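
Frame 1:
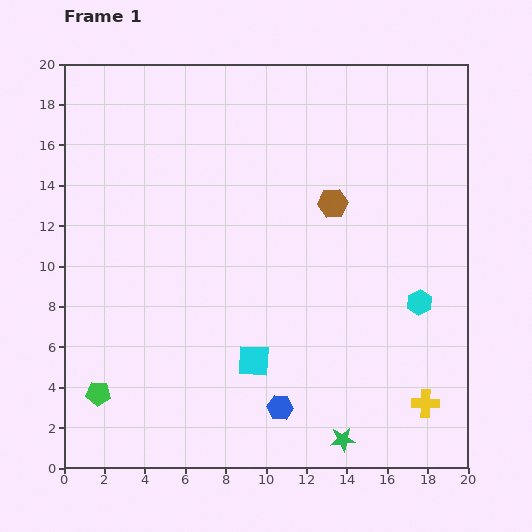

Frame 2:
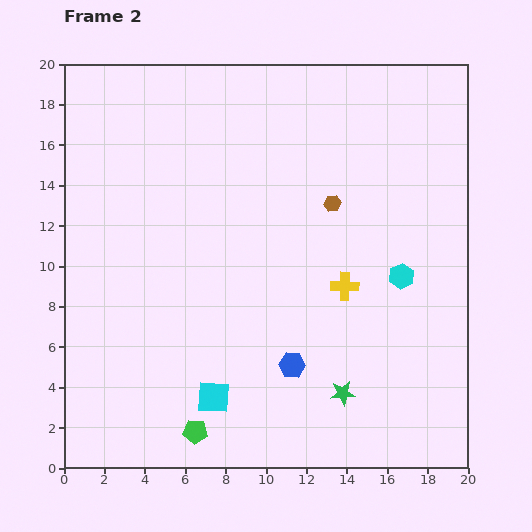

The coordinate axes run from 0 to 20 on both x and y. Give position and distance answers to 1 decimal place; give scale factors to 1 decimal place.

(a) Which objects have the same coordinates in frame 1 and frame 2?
the brown hexagon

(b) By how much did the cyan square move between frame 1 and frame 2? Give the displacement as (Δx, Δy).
(-2.0, -1.8)

The cyan square was at (9.4, 5.3) in frame 1 and (7.4, 3.5) in frame 2.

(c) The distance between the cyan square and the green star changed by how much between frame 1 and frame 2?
+0.5

Distance in frame 1: 5.9. Distance in frame 2: 6.4.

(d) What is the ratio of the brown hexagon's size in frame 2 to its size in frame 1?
0.6×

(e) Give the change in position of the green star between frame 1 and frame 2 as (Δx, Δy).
(0.0, 2.3)

The green star was at (13.8, 1.4) in frame 1 and (13.8, 3.7) in frame 2.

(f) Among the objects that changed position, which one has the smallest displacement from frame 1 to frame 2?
the cyan hexagon

(moved 1.6)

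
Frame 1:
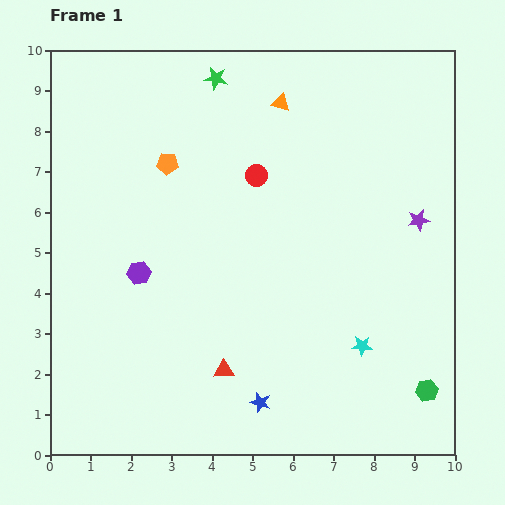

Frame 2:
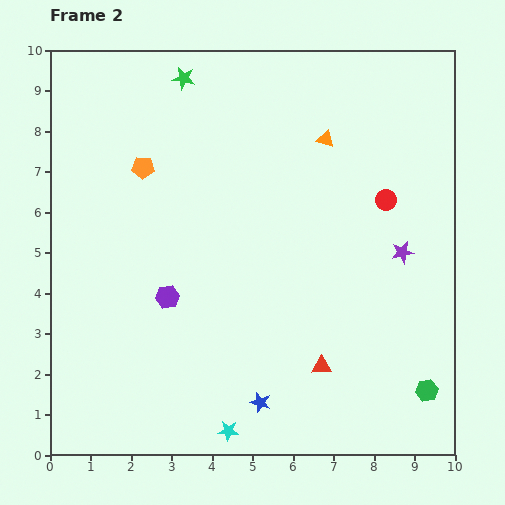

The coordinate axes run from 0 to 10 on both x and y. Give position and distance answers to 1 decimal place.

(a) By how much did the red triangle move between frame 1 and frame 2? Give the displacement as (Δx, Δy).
(2.4, 0.1)

The red triangle was at (4.3, 2.1) in frame 1 and (6.7, 2.2) in frame 2.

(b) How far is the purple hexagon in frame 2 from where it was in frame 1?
0.9

The purple hexagon moved from (2.2, 4.5) to (2.9, 3.9), a distance of √(0.7² + 0.6²) ≈ 0.9.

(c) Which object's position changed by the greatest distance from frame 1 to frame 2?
the cyan star

(moved 3.9; next 3.3)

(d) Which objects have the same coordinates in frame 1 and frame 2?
the blue star, the green hexagon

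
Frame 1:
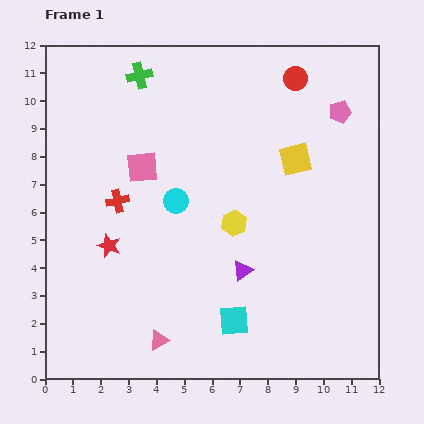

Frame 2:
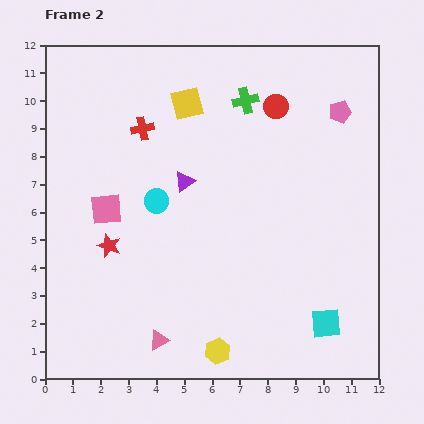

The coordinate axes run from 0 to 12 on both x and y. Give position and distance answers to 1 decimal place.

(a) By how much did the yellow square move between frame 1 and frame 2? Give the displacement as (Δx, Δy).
(-3.9, 2.0)

The yellow square was at (9.0, 7.9) in frame 1 and (5.1, 9.9) in frame 2.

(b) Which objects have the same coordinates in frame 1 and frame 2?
the red star, the pink triangle, the pink pentagon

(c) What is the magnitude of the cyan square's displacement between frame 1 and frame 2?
3.3

The cyan square moved from (6.8, 2.1) to (10.1, 2.0), a distance of √(3.3² + 0.1²) ≈ 3.3.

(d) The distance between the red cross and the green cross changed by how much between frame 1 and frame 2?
-0.8

Distance in frame 1: 4.6. Distance in frame 2: 3.8.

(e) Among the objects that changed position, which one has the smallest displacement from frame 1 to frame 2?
the cyan circle

(moved 0.7)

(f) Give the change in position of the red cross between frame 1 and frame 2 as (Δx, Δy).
(0.9, 2.6)

The red cross was at (2.6, 6.4) in frame 1 and (3.5, 9.0) in frame 2.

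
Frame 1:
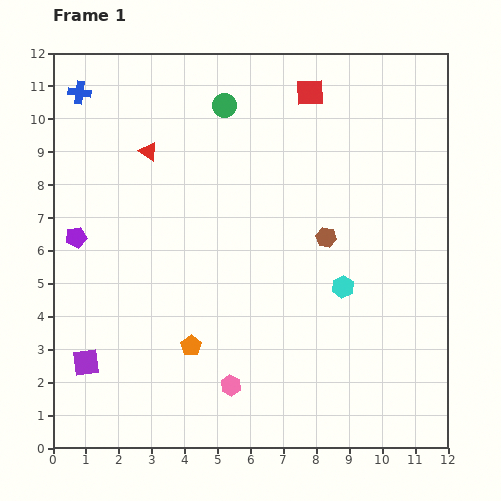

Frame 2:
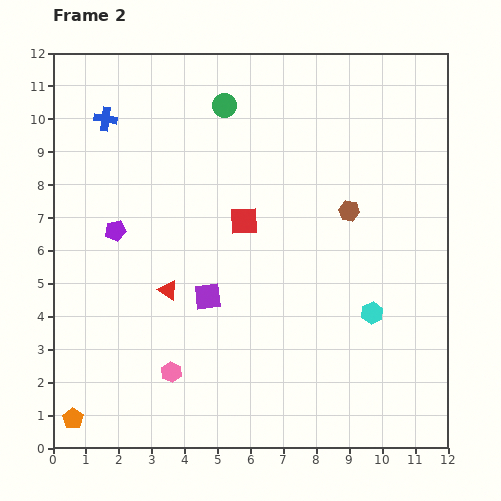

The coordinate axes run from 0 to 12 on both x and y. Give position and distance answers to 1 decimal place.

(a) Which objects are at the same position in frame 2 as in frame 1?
the green circle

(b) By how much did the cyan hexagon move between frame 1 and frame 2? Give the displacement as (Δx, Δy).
(0.9, -0.8)

The cyan hexagon was at (8.8, 4.9) in frame 1 and (9.7, 4.1) in frame 2.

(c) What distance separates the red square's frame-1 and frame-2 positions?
4.4

The red square moved from (7.8, 10.8) to (5.8, 6.9), a distance of √(2.0² + 3.9²) ≈ 4.4.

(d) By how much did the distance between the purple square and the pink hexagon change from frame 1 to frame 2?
-2.0

Distance in frame 1: 4.5. Distance in frame 2: 2.5.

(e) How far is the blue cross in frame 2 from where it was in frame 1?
1.1

The blue cross moved from (0.8, 10.8) to (1.6, 10.0), a distance of √(0.8² + 0.8²) ≈ 1.1.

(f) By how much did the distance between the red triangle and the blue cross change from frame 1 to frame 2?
+2.7

Distance in frame 1: 2.8. Distance in frame 2: 5.5.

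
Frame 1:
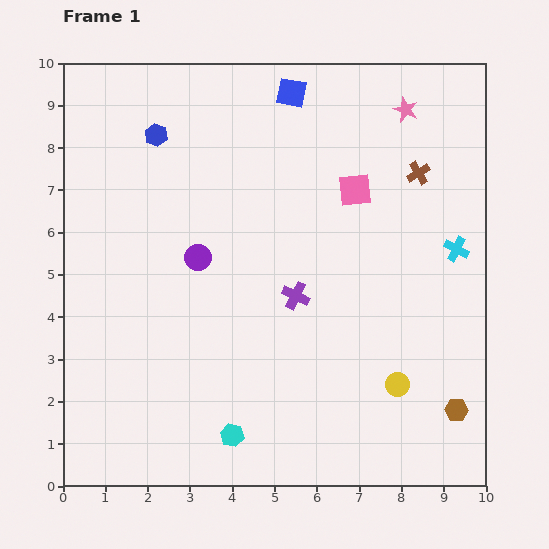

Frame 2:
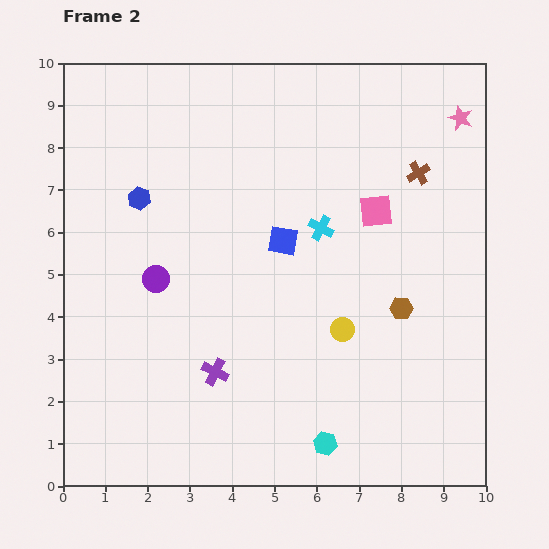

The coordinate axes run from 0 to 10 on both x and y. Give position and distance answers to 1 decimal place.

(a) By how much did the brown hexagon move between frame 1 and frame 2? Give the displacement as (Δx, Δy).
(-1.3, 2.4)

The brown hexagon was at (9.3, 1.8) in frame 1 and (8.0, 4.2) in frame 2.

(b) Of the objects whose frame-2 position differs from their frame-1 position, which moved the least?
the pink square

(moved 0.7)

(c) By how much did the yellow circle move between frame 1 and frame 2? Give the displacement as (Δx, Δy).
(-1.3, 1.3)

The yellow circle was at (7.9, 2.4) in frame 1 and (6.6, 3.7) in frame 2.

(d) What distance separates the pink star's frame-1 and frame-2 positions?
1.3

The pink star moved from (8.1, 8.9) to (9.4, 8.7), a distance of √(1.3² + 0.2²) ≈ 1.3.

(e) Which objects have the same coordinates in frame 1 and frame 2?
the brown cross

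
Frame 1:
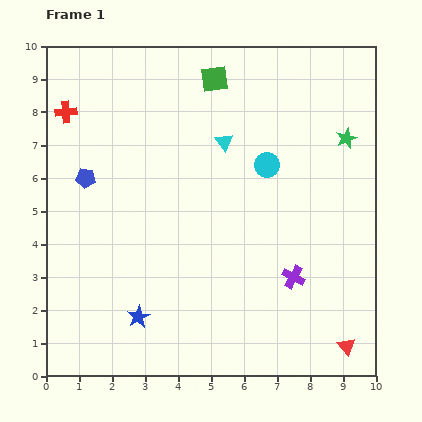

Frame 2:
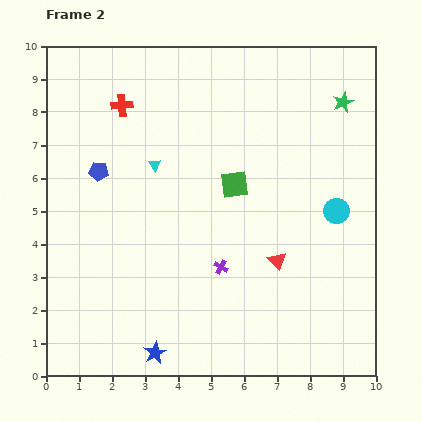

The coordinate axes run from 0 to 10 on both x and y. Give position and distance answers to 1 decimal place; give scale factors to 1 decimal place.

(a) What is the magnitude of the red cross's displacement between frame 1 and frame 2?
1.7

The red cross moved from (0.6, 8.0) to (2.3, 8.2), a distance of √(1.7² + 0.2²) ≈ 1.7.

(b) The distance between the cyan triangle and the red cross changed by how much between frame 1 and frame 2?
-2.8

Distance in frame 1: 4.9. Distance in frame 2: 2.1.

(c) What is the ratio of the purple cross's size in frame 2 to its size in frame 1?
0.6×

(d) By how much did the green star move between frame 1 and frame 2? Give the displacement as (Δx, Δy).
(-0.1, 1.1)

The green star was at (9.1, 7.2) in frame 1 and (9.0, 8.3) in frame 2.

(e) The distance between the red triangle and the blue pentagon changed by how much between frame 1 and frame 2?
-3.4

Distance in frame 1: 9.4. Distance in frame 2: 6.0.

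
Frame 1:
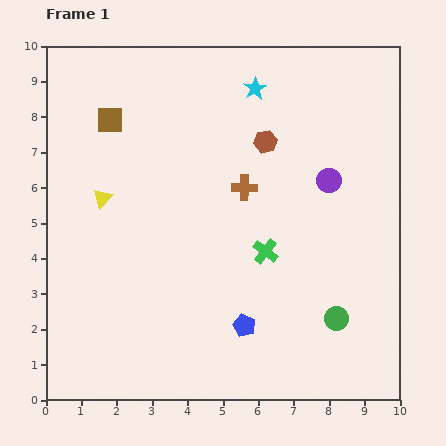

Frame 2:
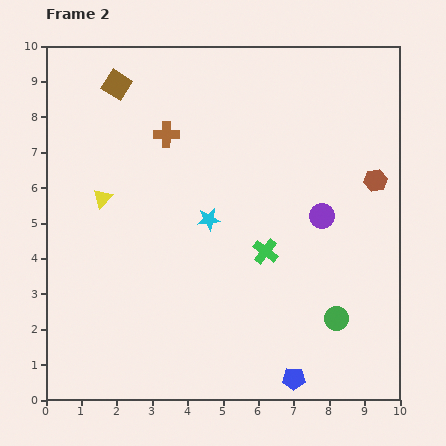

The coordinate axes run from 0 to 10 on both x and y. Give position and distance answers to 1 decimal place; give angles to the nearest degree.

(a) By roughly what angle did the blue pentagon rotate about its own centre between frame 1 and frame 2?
21° counter-clockwise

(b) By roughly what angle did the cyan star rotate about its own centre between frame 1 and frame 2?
24° clockwise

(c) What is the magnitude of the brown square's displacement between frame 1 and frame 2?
1.0

The brown square moved from (1.8, 7.9) to (2.0, 8.9), a distance of √(0.2² + 1.0²) ≈ 1.0.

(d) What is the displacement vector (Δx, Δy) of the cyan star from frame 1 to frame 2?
(-1.3, -3.7)

The cyan star was at (5.9, 8.8) in frame 1 and (4.6, 5.1) in frame 2.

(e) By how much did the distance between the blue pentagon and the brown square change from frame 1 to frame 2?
+2.8

Distance in frame 1: 6.9. Distance in frame 2: 9.7.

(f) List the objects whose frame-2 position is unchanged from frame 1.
the green cross, the yellow triangle, the green circle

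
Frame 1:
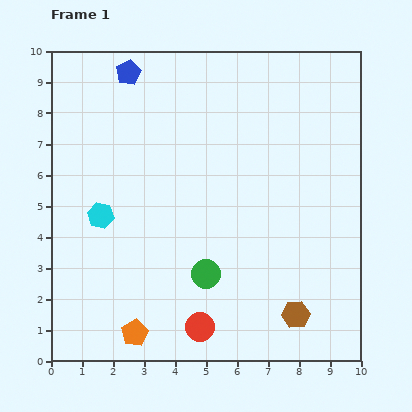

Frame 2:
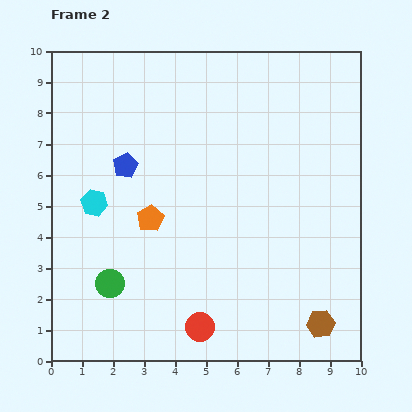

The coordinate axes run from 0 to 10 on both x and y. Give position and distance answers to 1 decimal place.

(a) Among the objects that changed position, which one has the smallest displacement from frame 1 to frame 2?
the cyan hexagon

(moved 0.4)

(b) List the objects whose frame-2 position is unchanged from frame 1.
the red circle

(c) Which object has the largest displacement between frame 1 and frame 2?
the orange pentagon

(moved 3.7; next 3.1)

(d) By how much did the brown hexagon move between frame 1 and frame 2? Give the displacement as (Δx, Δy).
(0.8, -0.3)

The brown hexagon was at (7.9, 1.5) in frame 1 and (8.7, 1.2) in frame 2.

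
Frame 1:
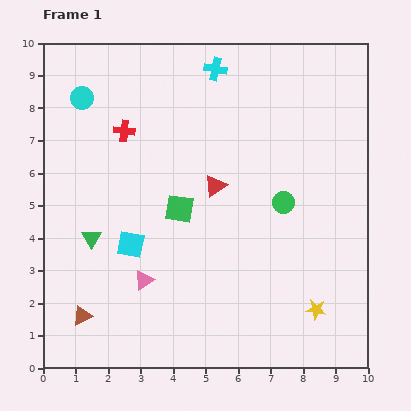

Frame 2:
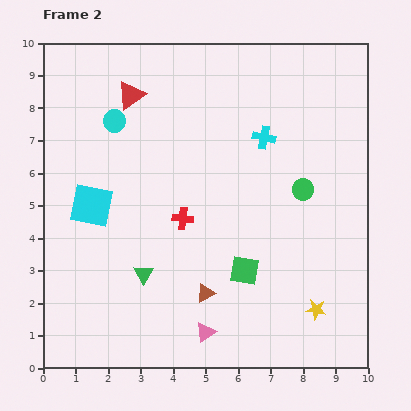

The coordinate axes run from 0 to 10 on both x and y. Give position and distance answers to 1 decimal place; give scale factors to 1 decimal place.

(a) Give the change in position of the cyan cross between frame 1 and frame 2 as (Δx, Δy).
(1.5, -2.1)

The cyan cross was at (5.3, 9.2) in frame 1 and (6.8, 7.1) in frame 2.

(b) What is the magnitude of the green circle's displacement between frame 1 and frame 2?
0.7

The green circle moved from (7.4, 5.1) to (8.0, 5.5), a distance of √(0.6² + 0.4²) ≈ 0.7.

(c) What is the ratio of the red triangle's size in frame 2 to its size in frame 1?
1.3×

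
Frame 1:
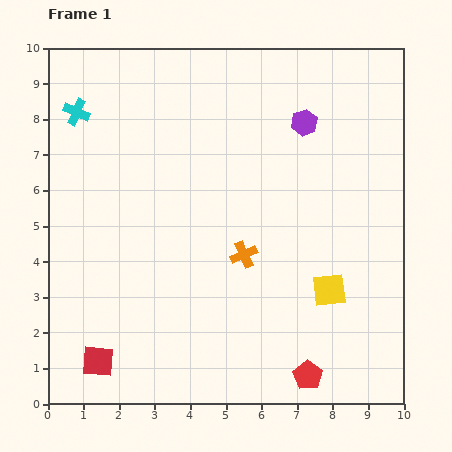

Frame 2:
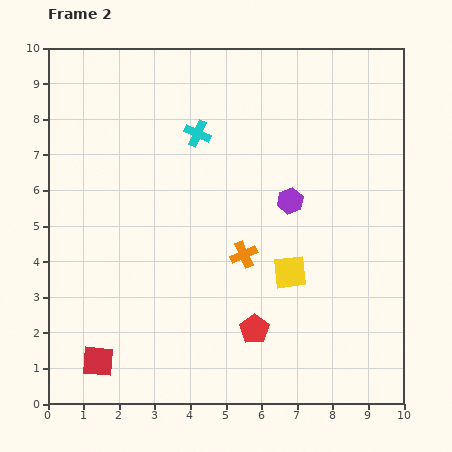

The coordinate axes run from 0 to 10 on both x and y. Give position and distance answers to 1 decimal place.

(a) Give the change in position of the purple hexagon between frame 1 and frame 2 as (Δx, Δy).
(-0.4, -2.2)

The purple hexagon was at (7.2, 7.9) in frame 1 and (6.8, 5.7) in frame 2.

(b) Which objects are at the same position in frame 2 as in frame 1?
the red square, the orange cross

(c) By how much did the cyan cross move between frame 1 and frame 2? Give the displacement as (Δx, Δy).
(3.4, -0.6)

The cyan cross was at (0.8, 8.2) in frame 1 and (4.2, 7.6) in frame 2.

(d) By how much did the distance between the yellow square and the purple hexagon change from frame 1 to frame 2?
-2.8

Distance in frame 1: 4.8. Distance in frame 2: 2.0.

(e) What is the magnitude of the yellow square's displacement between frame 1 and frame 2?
1.2

The yellow square moved from (7.9, 3.2) to (6.8, 3.7), a distance of √(1.1² + 0.5²) ≈ 1.2.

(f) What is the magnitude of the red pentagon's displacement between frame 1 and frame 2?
2.0

The red pentagon moved from (7.3, 0.8) to (5.8, 2.1), a distance of √(1.5² + 1.3²) ≈ 2.0.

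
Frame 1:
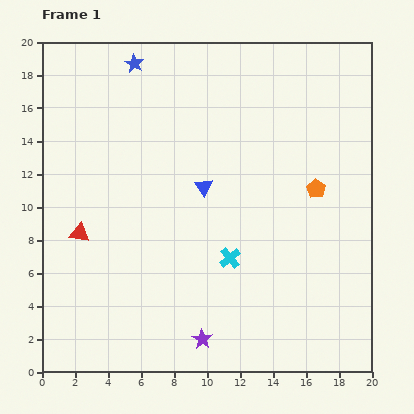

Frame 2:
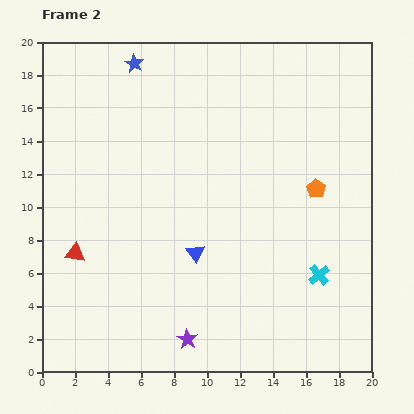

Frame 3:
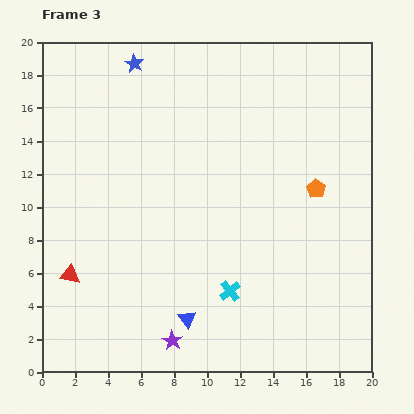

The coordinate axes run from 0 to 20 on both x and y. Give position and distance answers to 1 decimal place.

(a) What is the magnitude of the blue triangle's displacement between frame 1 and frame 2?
4.0

The blue triangle moved from (9.8, 11.2) to (9.3, 7.2), a distance of √(0.5² + 4.0²) ≈ 4.0.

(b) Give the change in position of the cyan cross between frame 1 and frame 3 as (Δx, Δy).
(0.0, -2.0)

The cyan cross was at (11.4, 6.9) in frame 1 and (11.4, 4.9) in frame 3.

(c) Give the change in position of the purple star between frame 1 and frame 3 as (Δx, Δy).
(-1.8, -0.1)

The purple star was at (9.7, 2.0) in frame 1 and (7.9, 1.9) in frame 3.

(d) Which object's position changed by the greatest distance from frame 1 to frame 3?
the blue triangle

(moved 8.1; next 2.6)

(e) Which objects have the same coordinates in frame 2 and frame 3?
the blue star, the orange pentagon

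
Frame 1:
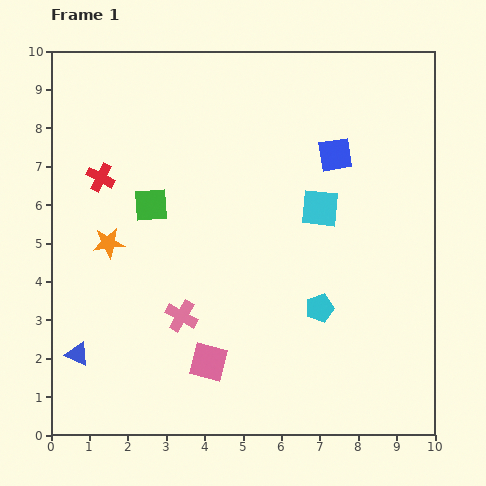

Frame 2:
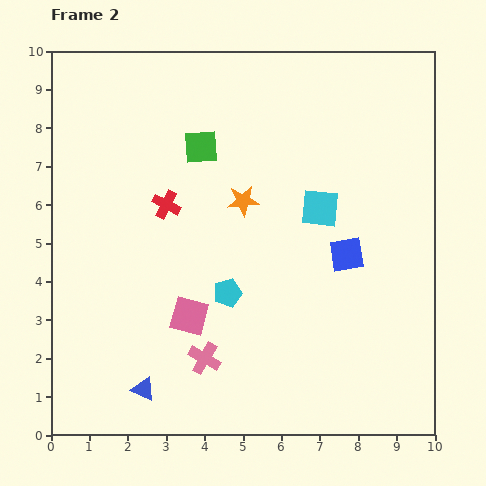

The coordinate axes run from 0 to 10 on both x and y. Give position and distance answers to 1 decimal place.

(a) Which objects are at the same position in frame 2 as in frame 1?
the cyan square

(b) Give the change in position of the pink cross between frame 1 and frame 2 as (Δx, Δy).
(0.6, -1.1)

The pink cross was at (3.4, 3.1) in frame 1 and (4.0, 2.0) in frame 2.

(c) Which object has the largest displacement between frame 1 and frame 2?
the orange star

(moved 3.7; next 2.6)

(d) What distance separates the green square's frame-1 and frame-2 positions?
2.0

The green square moved from (2.6, 6.0) to (3.9, 7.5), a distance of √(1.3² + 1.5²) ≈ 2.0.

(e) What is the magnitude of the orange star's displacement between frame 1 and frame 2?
3.7

The orange star moved from (1.5, 5.0) to (5.0, 6.1), a distance of √(3.5² + 1.1²) ≈ 3.7.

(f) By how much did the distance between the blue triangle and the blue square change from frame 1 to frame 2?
-2.1

Distance in frame 1: 8.5. Distance in frame 2: 6.4.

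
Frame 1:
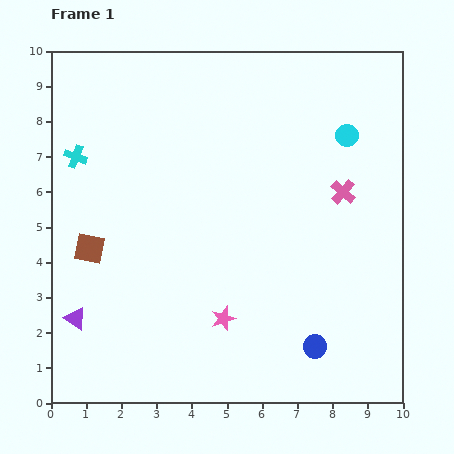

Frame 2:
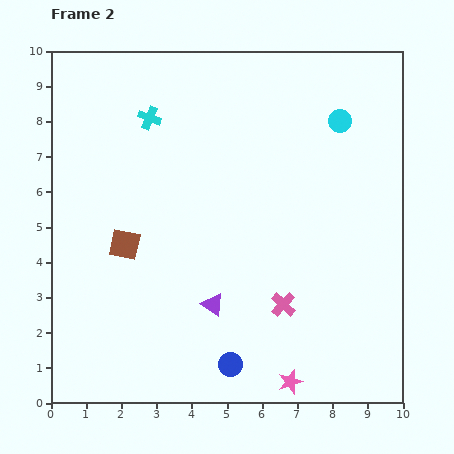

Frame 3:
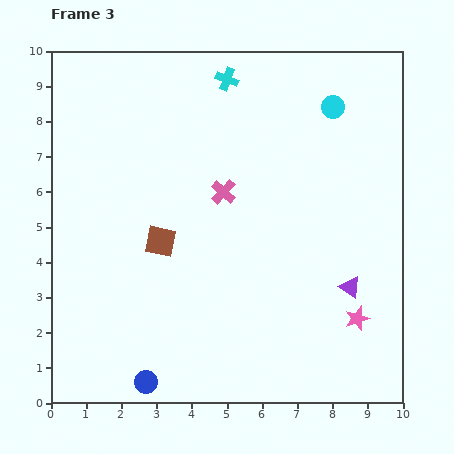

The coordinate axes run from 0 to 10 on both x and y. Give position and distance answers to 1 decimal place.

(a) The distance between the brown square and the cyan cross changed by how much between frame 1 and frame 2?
+1.1

Distance in frame 1: 2.6. Distance in frame 2: 3.7.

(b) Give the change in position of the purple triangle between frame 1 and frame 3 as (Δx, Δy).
(7.8, 0.9)

The purple triangle was at (0.7, 2.4) in frame 1 and (8.5, 3.3) in frame 3.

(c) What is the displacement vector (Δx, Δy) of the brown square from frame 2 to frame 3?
(1.0, 0.1)

The brown square was at (2.1, 4.5) in frame 2 and (3.1, 4.6) in frame 3.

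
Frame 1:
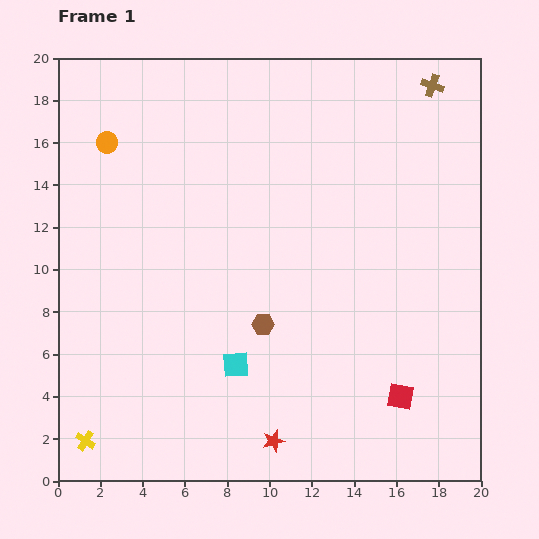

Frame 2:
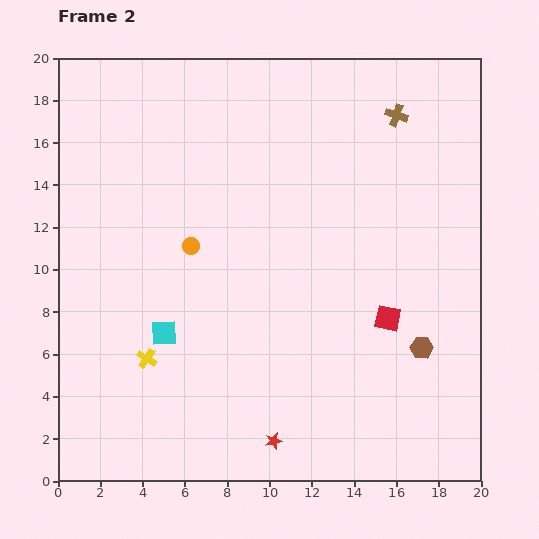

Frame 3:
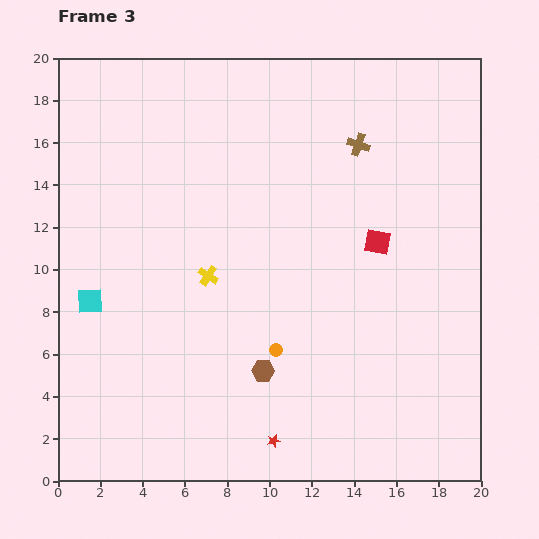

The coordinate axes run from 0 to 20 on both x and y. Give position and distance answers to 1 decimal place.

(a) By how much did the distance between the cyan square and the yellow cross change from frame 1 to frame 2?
-6.6

Distance in frame 1: 8.0. Distance in frame 2: 1.4.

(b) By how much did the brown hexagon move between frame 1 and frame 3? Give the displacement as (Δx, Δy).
(0.0, -2.2)

The brown hexagon was at (9.7, 7.4) in frame 1 and (9.7, 5.2) in frame 3.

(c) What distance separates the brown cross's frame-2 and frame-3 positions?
2.3

The brown cross moved from (16.0, 17.3) to (14.2, 15.9), a distance of √(1.8² + 1.4²) ≈ 2.3.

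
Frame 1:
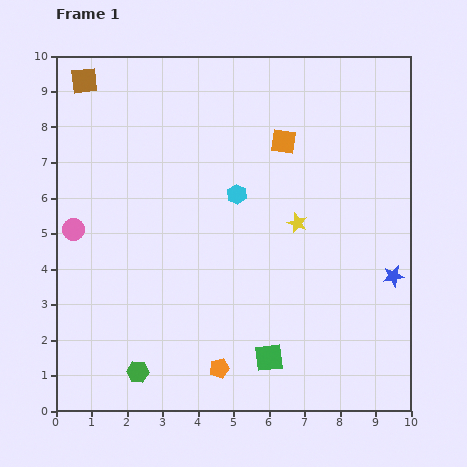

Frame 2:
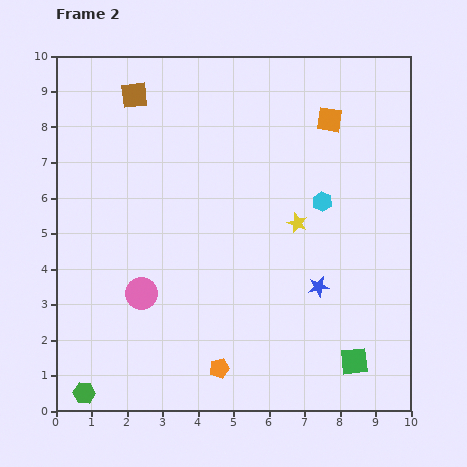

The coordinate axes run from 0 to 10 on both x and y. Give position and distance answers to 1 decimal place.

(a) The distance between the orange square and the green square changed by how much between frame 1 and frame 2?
+0.7

Distance in frame 1: 6.1. Distance in frame 2: 6.8.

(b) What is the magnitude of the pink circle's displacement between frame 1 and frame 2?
2.6

The pink circle moved from (0.5, 5.1) to (2.4, 3.3), a distance of √(1.9² + 1.8²) ≈ 2.6.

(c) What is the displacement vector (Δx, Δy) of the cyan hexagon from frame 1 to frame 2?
(2.4, -0.2)

The cyan hexagon was at (5.1, 6.1) in frame 1 and (7.5, 5.9) in frame 2.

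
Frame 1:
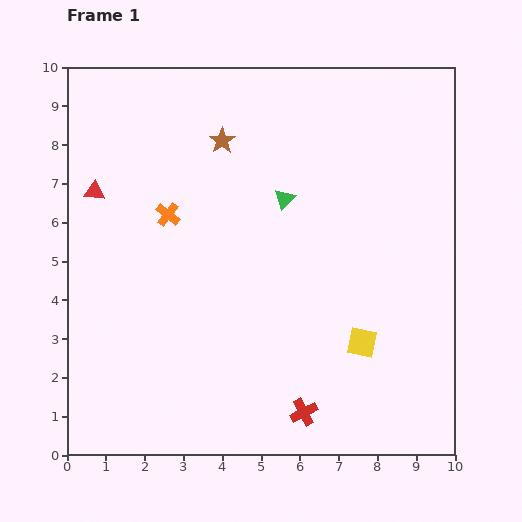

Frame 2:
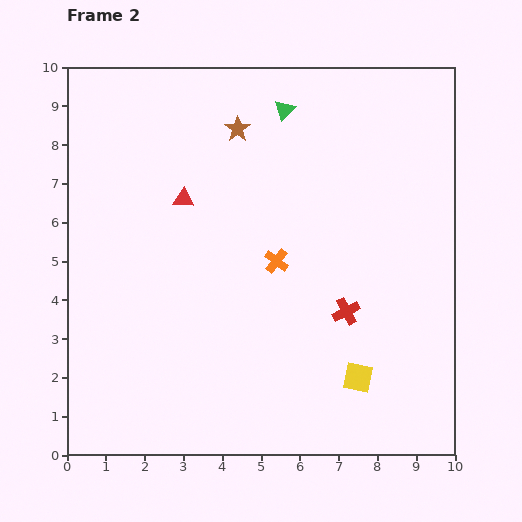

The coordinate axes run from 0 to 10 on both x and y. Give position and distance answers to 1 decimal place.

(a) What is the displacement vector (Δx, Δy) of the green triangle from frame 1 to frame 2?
(0.0, 2.3)

The green triangle was at (5.6, 6.6) in frame 1 and (5.6, 8.9) in frame 2.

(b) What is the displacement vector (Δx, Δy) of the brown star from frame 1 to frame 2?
(0.4, 0.3)

The brown star was at (4.0, 8.1) in frame 1 and (4.4, 8.4) in frame 2.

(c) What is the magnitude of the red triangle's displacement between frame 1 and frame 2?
2.3

The red triangle moved from (0.7, 6.8) to (3.0, 6.6), a distance of √(2.3² + 0.2²) ≈ 2.3.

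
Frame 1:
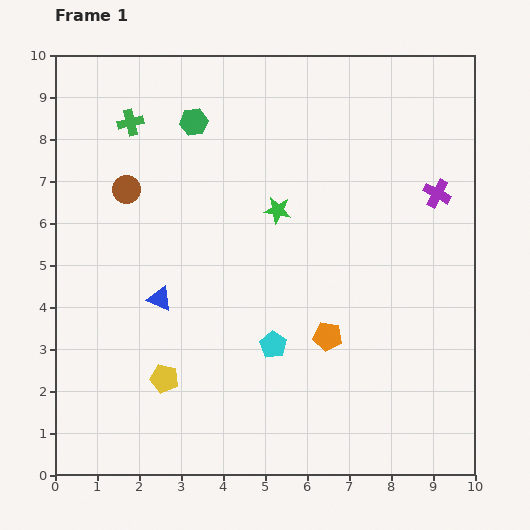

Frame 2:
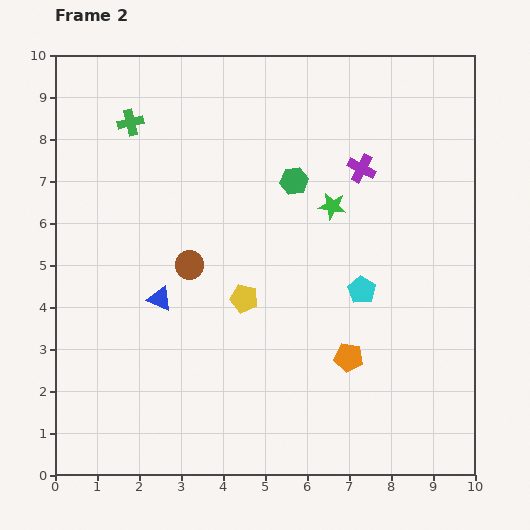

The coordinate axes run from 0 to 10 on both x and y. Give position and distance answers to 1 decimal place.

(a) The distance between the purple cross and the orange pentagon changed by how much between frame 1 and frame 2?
+0.2

Distance in frame 1: 4.3. Distance in frame 2: 4.5.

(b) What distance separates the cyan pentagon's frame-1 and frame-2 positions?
2.5

The cyan pentagon moved from (5.2, 3.1) to (7.3, 4.4), a distance of √(2.1² + 1.3²) ≈ 2.5.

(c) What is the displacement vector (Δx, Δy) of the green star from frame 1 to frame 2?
(1.3, 0.1)

The green star was at (5.3, 6.3) in frame 1 and (6.6, 6.4) in frame 2.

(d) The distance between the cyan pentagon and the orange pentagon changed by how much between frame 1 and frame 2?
+0.3

Distance in frame 1: 1.3. Distance in frame 2: 1.6.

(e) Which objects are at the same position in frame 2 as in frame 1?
the green cross, the blue triangle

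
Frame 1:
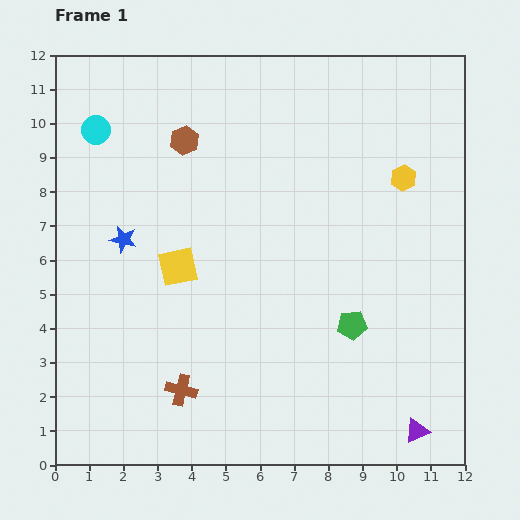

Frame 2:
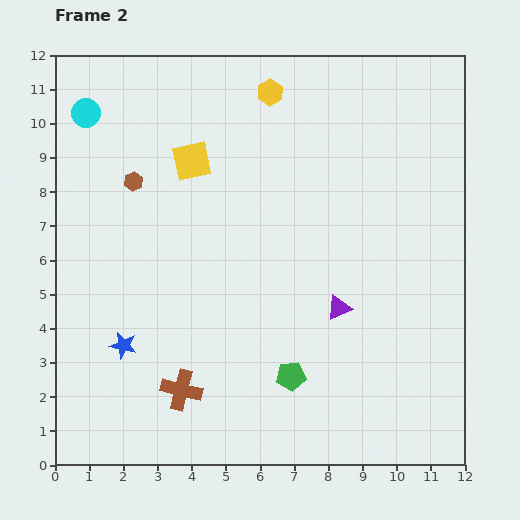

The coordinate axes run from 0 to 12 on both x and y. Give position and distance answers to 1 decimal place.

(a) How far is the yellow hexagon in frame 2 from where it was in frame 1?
4.6

The yellow hexagon moved from (10.2, 8.4) to (6.3, 10.9), a distance of √(3.9² + 2.5²) ≈ 4.6.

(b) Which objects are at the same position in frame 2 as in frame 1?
the brown cross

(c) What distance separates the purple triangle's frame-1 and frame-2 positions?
4.3

The purple triangle moved from (10.6, 1.0) to (8.3, 4.6), a distance of √(2.3² + 3.6²) ≈ 4.3.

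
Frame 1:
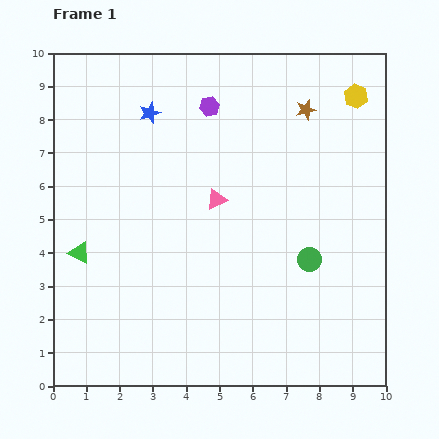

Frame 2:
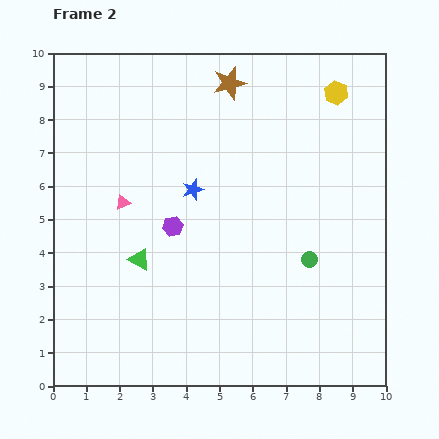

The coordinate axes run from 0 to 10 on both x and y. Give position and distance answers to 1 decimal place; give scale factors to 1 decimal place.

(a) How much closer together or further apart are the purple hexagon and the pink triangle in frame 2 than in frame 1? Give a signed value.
-1.1

Distance in frame 1: 2.8. Distance in frame 2: 1.7.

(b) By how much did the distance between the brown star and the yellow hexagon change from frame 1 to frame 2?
+1.6

Distance in frame 1: 1.6. Distance in frame 2: 3.2.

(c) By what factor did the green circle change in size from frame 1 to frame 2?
0.7×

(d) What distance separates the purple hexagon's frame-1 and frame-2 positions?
3.8

The purple hexagon moved from (4.7, 8.4) to (3.6, 4.8), a distance of √(1.1² + 3.6²) ≈ 3.8.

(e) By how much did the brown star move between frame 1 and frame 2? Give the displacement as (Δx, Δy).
(-2.3, 0.8)

The brown star was at (7.6, 8.3) in frame 1 and (5.3, 9.1) in frame 2.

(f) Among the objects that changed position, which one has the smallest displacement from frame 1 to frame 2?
the yellow hexagon

(moved 0.6)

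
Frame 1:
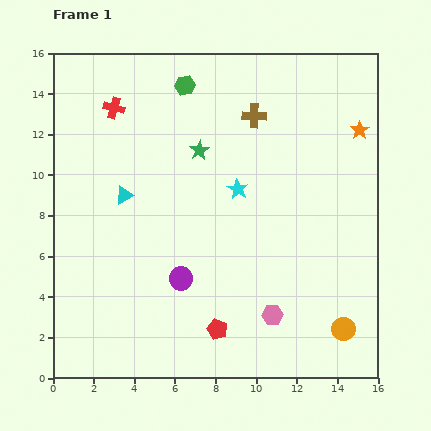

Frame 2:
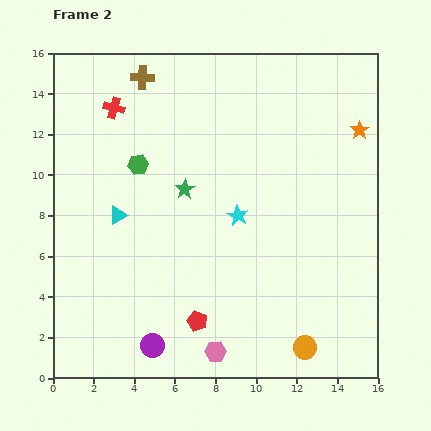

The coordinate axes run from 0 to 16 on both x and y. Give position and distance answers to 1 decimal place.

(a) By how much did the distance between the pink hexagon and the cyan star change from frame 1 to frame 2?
+0.4

Distance in frame 1: 6.4. Distance in frame 2: 6.8.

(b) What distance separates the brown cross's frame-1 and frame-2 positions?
5.8

The brown cross moved from (9.9, 12.9) to (4.4, 14.8), a distance of √(5.5² + 1.9²) ≈ 5.8.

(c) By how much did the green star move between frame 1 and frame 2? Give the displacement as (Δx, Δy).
(-0.7, -1.9)

The green star was at (7.2, 11.2) in frame 1 and (6.5, 9.3) in frame 2.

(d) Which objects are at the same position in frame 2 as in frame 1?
the red cross, the orange star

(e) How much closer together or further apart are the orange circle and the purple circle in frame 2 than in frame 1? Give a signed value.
-0.9

Distance in frame 1: 8.4. Distance in frame 2: 7.5.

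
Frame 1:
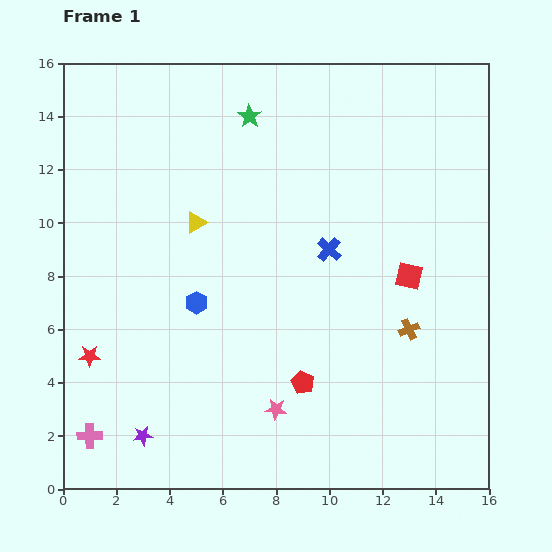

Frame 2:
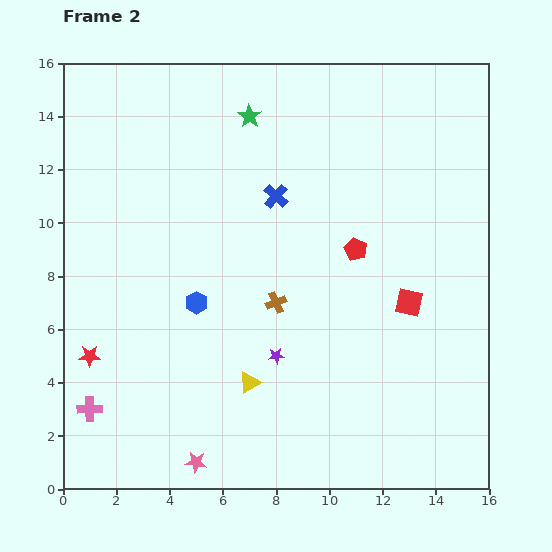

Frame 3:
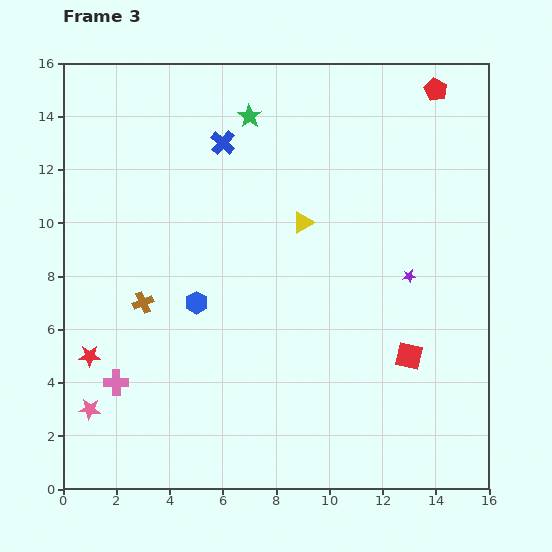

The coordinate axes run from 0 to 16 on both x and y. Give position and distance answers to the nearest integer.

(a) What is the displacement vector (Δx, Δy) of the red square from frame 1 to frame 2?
(0, -1)

The red square was at (13, 8) in frame 1 and (13, 7) in frame 2.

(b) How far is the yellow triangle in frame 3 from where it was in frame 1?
4

The yellow triangle moved from (5, 10) to (9, 10), a distance of √(4² + 0²) ≈ 4.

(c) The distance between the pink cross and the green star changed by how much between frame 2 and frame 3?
-2

Distance in frame 2: 13. Distance in frame 3: 11.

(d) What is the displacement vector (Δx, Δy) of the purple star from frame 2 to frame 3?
(5, 3)

The purple star was at (8, 5) in frame 2 and (13, 8) in frame 3.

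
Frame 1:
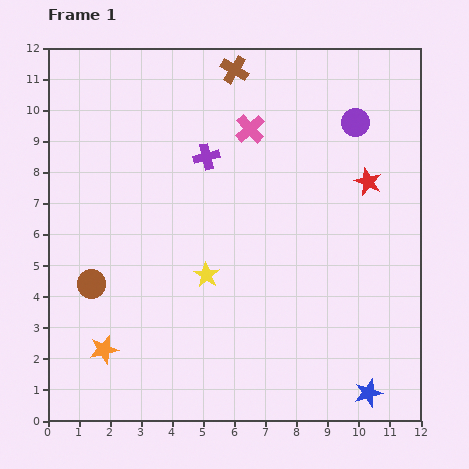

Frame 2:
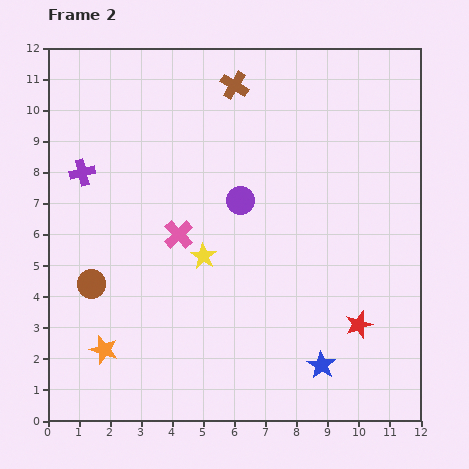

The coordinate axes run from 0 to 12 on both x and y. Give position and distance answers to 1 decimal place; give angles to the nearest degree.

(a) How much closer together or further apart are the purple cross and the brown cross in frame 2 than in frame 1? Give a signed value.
+2.7

Distance in frame 1: 2.9. Distance in frame 2: 5.6.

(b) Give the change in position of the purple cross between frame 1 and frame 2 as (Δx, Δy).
(-4.0, -0.5)

The purple cross was at (5.1, 8.5) in frame 1 and (1.1, 8.0) in frame 2.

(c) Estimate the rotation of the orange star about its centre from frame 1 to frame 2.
29° clockwise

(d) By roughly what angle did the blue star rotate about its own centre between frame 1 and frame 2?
23° counter-clockwise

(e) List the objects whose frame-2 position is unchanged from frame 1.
the orange star, the brown circle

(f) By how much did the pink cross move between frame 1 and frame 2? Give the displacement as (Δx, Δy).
(-2.3, -3.4)

The pink cross was at (6.5, 9.4) in frame 1 and (4.2, 6.0) in frame 2.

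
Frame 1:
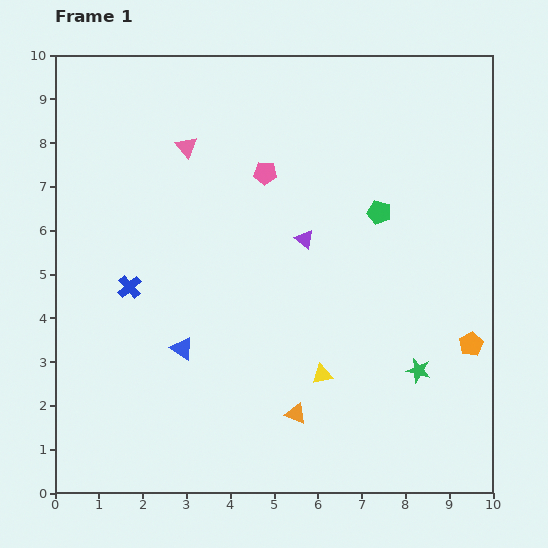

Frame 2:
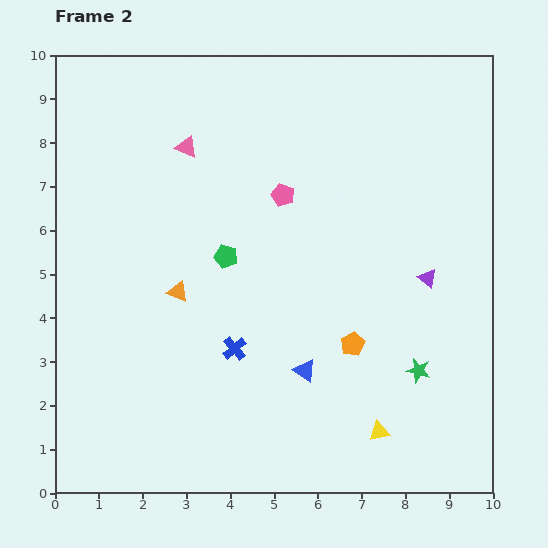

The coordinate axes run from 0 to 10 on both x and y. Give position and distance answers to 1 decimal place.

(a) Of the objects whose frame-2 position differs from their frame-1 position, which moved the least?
the pink pentagon

(moved 0.6)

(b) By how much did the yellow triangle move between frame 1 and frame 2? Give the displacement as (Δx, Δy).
(1.3, -1.3)

The yellow triangle was at (6.1, 2.7) in frame 1 and (7.4, 1.4) in frame 2.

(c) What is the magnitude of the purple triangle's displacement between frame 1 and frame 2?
2.9

The purple triangle moved from (5.7, 5.8) to (8.5, 4.9), a distance of √(2.8² + 0.9²) ≈ 2.9.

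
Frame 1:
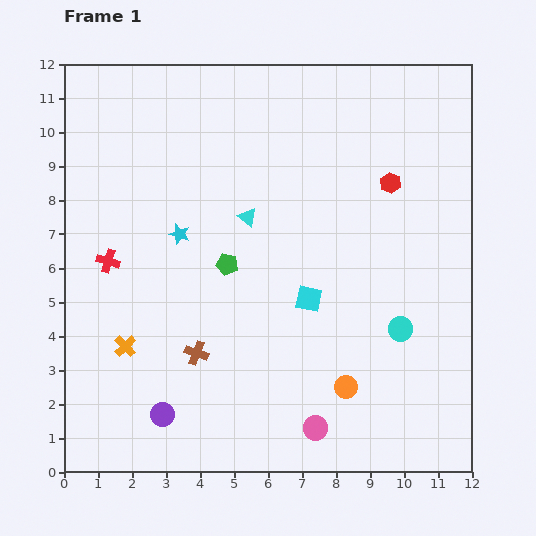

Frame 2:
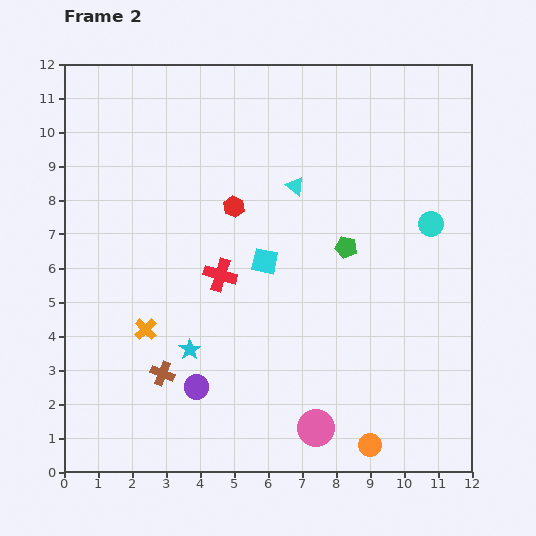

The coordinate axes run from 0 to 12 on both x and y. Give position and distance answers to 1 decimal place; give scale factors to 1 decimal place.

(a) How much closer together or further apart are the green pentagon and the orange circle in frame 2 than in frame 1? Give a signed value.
+0.8

Distance in frame 1: 5.0. Distance in frame 2: 5.8.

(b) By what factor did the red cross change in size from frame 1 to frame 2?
1.4×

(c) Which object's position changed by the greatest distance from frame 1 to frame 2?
the red hexagon

(moved 4.7; next 3.5)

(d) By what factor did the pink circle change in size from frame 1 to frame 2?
1.5×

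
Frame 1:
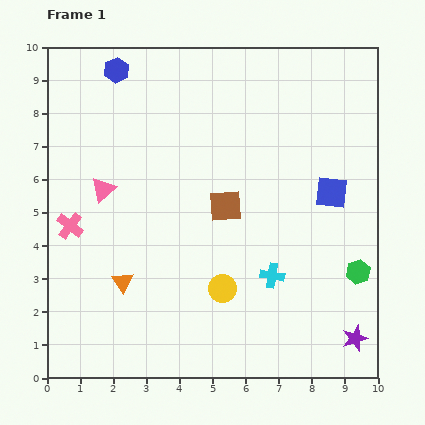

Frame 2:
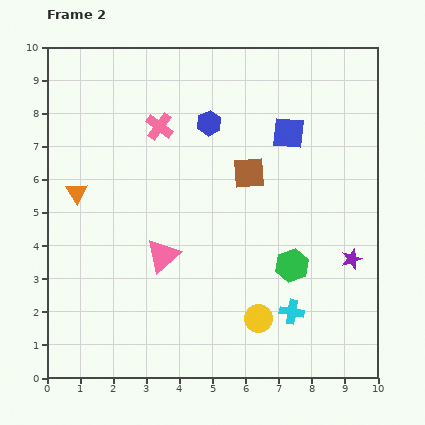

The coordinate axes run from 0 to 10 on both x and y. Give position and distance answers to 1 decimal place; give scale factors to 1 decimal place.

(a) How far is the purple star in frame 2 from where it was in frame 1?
2.4

The purple star moved from (9.3, 1.2) to (9.2, 3.6), a distance of √(0.1² + 2.4²) ≈ 2.4.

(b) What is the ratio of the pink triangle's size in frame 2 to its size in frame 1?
1.4×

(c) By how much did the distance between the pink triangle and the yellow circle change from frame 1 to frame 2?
-1.2

Distance in frame 1: 4.7. Distance in frame 2: 3.5.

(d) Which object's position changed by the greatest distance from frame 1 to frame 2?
the pink cross

(moved 4.0; next 3.2)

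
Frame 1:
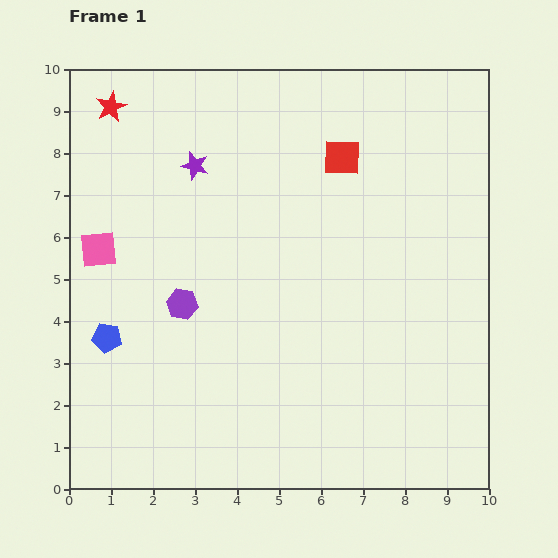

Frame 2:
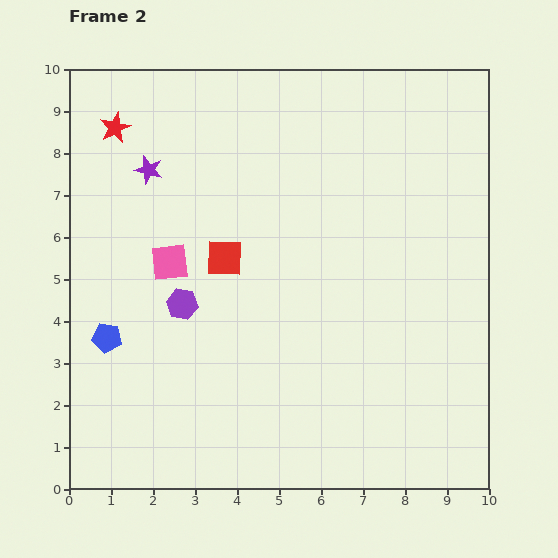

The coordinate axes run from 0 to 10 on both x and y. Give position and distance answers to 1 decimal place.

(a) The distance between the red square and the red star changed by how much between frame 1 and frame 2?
-1.6

Distance in frame 1: 5.6. Distance in frame 2: 4.0.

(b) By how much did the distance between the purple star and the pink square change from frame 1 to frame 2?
-0.7

Distance in frame 1: 3.0. Distance in frame 2: 2.3.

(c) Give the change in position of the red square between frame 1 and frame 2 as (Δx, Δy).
(-2.8, -2.4)

The red square was at (6.5, 7.9) in frame 1 and (3.7, 5.5) in frame 2.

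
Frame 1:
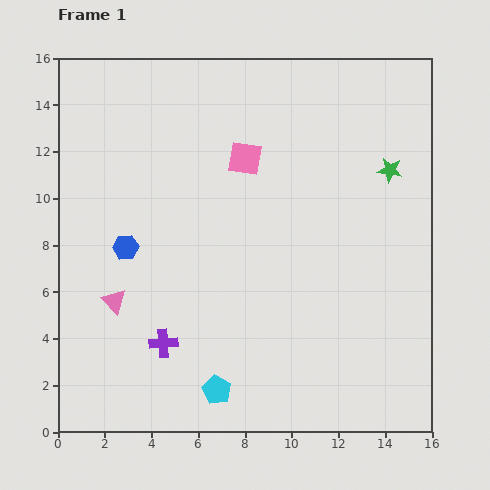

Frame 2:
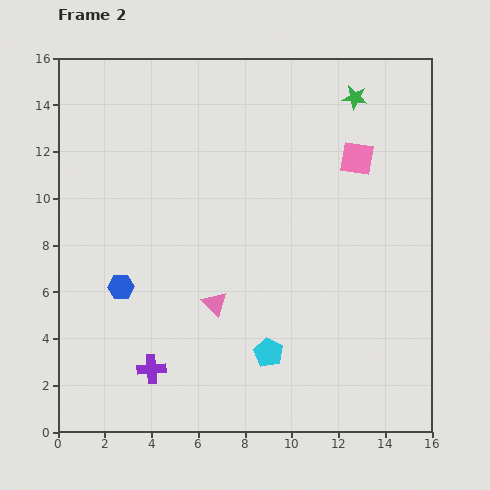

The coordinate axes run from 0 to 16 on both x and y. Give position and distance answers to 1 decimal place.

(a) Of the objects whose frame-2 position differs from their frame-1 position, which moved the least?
the purple cross

(moved 1.2)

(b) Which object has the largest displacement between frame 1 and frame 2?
the pink square

(moved 4.8; next 4.3)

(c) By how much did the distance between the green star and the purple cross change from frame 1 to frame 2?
+2.3

Distance in frame 1: 12.2. Distance in frame 2: 14.5.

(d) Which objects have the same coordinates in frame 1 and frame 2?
none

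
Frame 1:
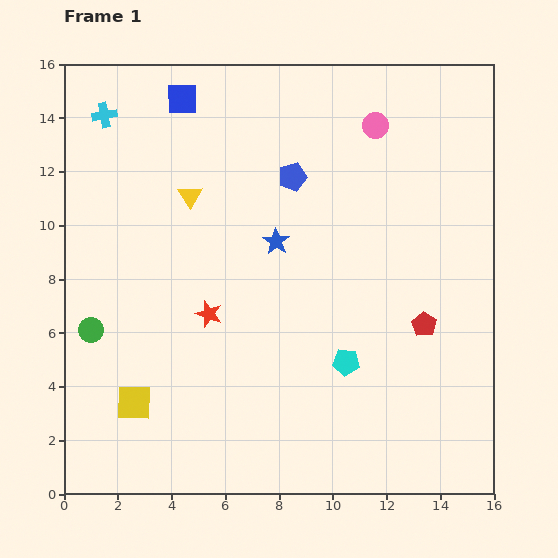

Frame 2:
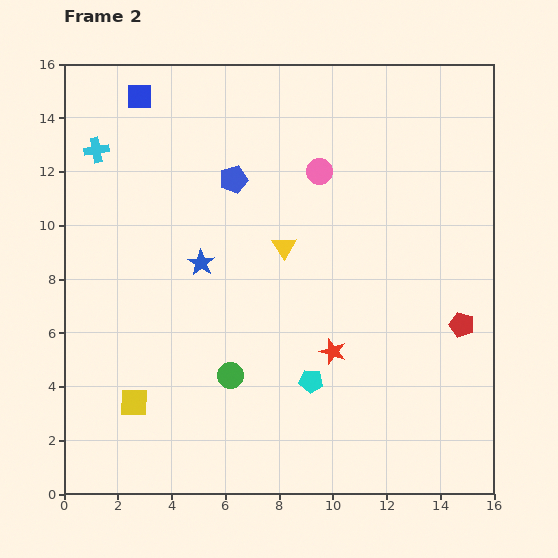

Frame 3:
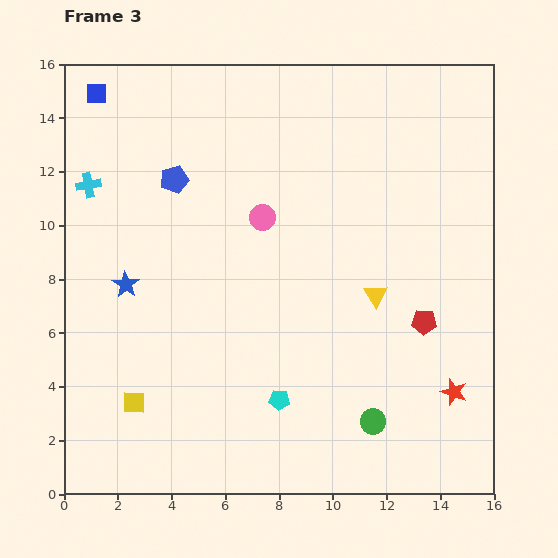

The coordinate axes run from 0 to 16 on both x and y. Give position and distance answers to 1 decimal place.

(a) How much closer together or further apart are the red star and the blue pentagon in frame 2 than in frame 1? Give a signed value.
+1.4

Distance in frame 1: 6.0. Distance in frame 2: 7.4.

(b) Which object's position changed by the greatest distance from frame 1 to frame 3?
the green circle

(moved 11.0; next 9.6)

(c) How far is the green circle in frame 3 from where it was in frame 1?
11.0

The green circle moved from (1.0, 6.1) to (11.5, 2.7), a distance of √(10.5² + 3.4²) ≈ 11.0.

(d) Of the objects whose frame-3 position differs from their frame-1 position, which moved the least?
the red pentagon

(moved 0.1)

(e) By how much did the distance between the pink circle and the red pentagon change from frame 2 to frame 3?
-0.6

Distance in frame 2: 7.8. Distance in frame 3: 7.2.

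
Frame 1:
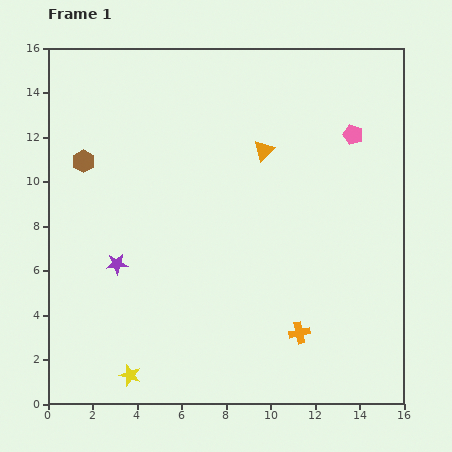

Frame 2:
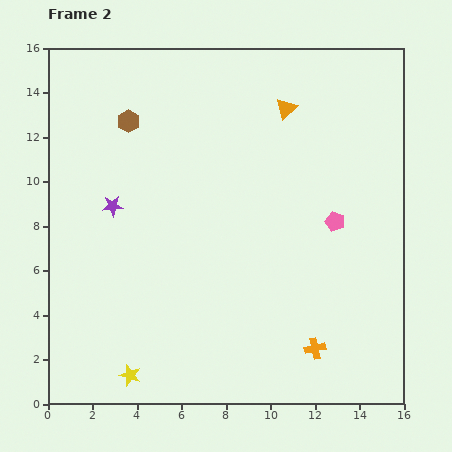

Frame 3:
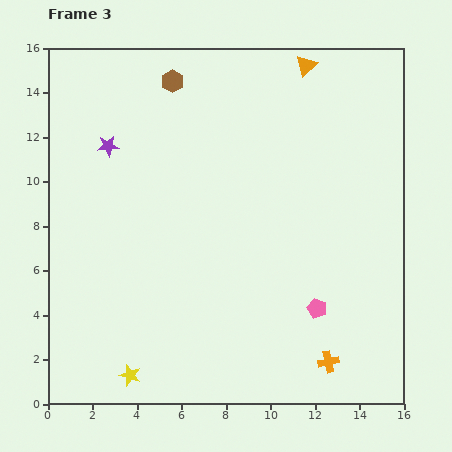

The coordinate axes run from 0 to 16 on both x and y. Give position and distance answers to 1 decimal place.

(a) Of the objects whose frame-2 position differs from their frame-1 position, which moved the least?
the orange cross

(moved 1.0)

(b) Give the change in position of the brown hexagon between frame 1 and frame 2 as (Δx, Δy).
(2.0, 1.8)

The brown hexagon was at (1.6, 10.9) in frame 1 and (3.6, 12.7) in frame 2.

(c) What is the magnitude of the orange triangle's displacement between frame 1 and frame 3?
4.2

The orange triangle moved from (9.7, 11.4) to (11.6, 15.2), a distance of √(1.9² + 3.8²) ≈ 4.2.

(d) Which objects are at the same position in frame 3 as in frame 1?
the yellow star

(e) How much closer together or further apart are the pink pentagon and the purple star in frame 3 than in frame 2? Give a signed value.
+1.9

Distance in frame 2: 10.0. Distance in frame 3: 11.9.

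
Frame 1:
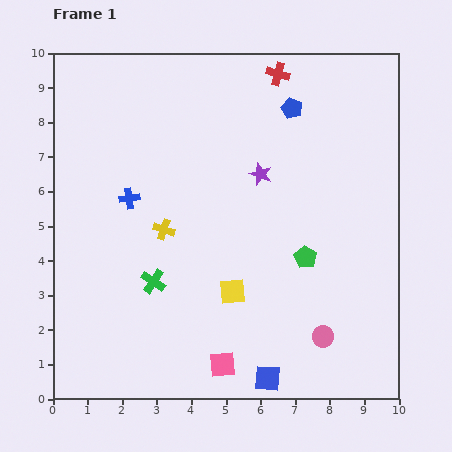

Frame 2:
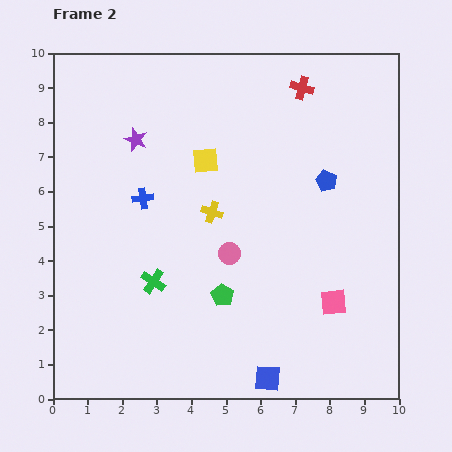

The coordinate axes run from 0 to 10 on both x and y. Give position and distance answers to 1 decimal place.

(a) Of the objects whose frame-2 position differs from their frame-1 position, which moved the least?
the blue cross

(moved 0.4)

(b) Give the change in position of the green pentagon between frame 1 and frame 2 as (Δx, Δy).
(-2.4, -1.1)

The green pentagon was at (7.3, 4.1) in frame 1 and (4.9, 3.0) in frame 2.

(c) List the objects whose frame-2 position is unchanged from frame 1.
the green cross, the blue square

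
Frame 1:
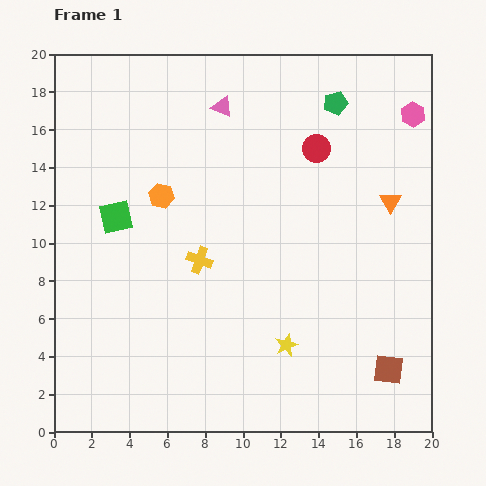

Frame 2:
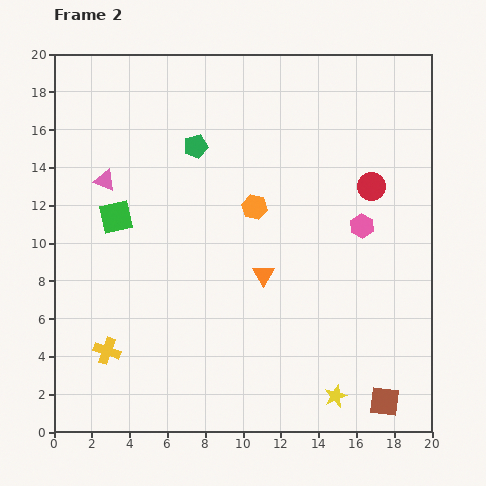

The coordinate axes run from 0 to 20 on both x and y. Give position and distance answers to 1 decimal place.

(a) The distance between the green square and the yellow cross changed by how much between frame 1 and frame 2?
+2.1

Distance in frame 1: 5.0. Distance in frame 2: 7.1.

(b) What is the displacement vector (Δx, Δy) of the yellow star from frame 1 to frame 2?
(2.6, -2.7)

The yellow star was at (12.3, 4.6) in frame 1 and (14.9, 1.9) in frame 2.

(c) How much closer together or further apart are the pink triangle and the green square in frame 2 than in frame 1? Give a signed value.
-6.1

Distance in frame 1: 8.1. Distance in frame 2: 2.0.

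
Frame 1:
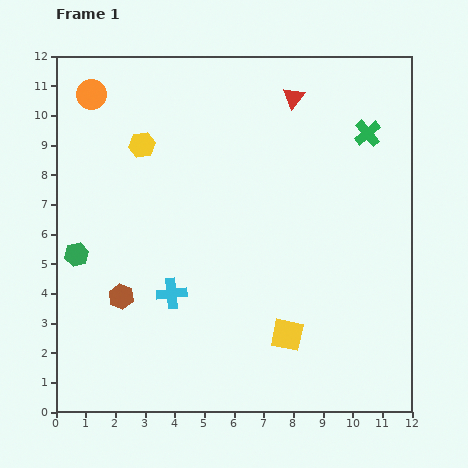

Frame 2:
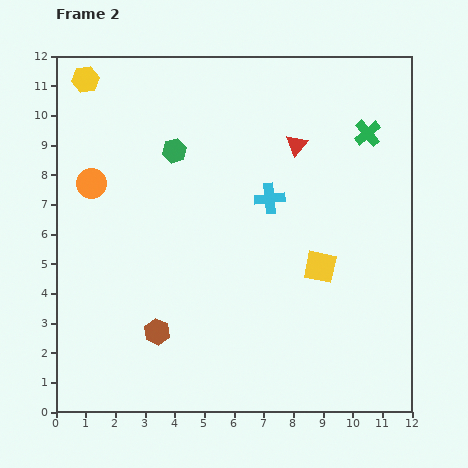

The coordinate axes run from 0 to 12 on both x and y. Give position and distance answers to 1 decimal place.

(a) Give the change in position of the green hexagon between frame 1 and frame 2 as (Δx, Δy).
(3.3, 3.5)

The green hexagon was at (0.7, 5.3) in frame 1 and (4.0, 8.8) in frame 2.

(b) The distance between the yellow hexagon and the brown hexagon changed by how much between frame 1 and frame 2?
+3.7

Distance in frame 1: 5.1. Distance in frame 2: 8.8.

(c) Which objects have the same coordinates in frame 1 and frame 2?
the green cross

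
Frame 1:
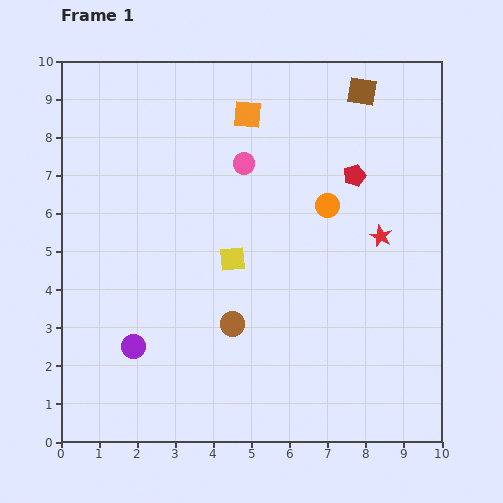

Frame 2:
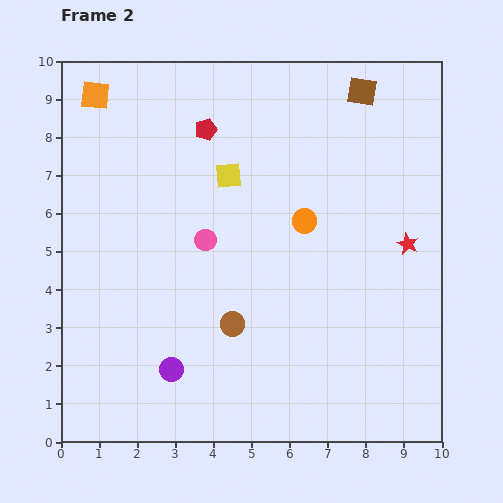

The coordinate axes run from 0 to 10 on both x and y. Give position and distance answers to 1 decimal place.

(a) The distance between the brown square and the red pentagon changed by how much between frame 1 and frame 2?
+2.0

Distance in frame 1: 2.2. Distance in frame 2: 4.2.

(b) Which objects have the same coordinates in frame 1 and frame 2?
the brown circle, the brown square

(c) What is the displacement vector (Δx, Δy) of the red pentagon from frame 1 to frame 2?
(-3.9, 1.2)

The red pentagon was at (7.7, 7.0) in frame 1 and (3.8, 8.2) in frame 2.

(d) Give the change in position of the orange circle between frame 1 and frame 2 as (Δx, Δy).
(-0.6, -0.4)

The orange circle was at (7.0, 6.2) in frame 1 and (6.4, 5.8) in frame 2.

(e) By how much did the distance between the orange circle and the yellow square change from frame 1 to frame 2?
-0.6

Distance in frame 1: 2.9. Distance in frame 2: 2.3.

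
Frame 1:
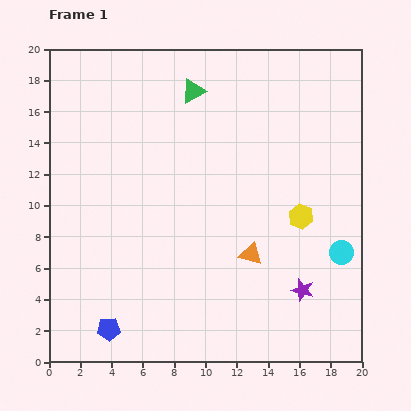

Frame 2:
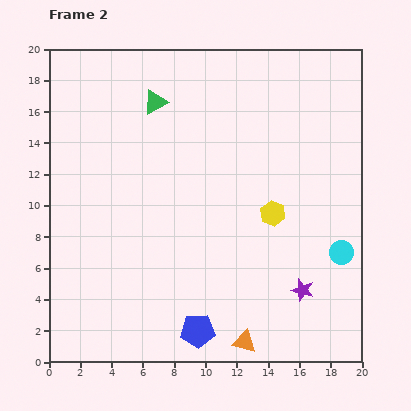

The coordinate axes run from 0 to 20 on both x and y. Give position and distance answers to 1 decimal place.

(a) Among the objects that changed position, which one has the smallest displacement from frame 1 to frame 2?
the yellow hexagon

(moved 1.8)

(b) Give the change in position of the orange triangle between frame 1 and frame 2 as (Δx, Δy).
(-0.4, -5.6)

The orange triangle was at (12.9, 6.9) in frame 1 and (12.5, 1.3) in frame 2.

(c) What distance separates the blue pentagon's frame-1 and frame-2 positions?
5.7

The blue pentagon moved from (3.8, 2.1) to (9.5, 2.0), a distance of √(5.7² + 0.1²) ≈ 5.7.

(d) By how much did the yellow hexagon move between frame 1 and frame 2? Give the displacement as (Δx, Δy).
(-1.8, 0.2)

The yellow hexagon was at (16.1, 9.3) in frame 1 and (14.3, 9.5) in frame 2.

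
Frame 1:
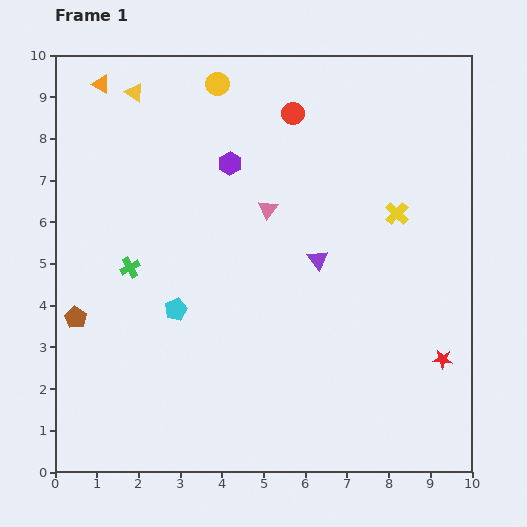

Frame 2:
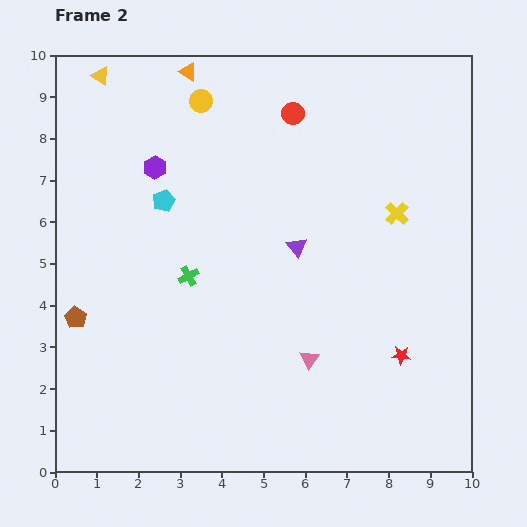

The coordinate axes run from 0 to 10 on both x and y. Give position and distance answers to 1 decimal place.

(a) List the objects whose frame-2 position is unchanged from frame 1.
the red circle, the brown pentagon, the yellow cross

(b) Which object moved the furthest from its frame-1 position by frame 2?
the pink triangle

(moved 3.7; next 2.6)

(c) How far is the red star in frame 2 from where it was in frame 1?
1.0

The red star moved from (9.3, 2.7) to (8.3, 2.8), a distance of √(1.0² + 0.1²) ≈ 1.0.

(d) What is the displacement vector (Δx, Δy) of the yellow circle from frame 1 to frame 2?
(-0.4, -0.4)

The yellow circle was at (3.9, 9.3) in frame 1 and (3.5, 8.9) in frame 2.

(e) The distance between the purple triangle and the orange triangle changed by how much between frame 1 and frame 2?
-1.8

Distance in frame 1: 6.7. Distance in frame 2: 4.9.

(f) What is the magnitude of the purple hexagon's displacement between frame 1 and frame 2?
1.8

The purple hexagon moved from (4.2, 7.4) to (2.4, 7.3), a distance of √(1.8² + 0.1²) ≈ 1.8.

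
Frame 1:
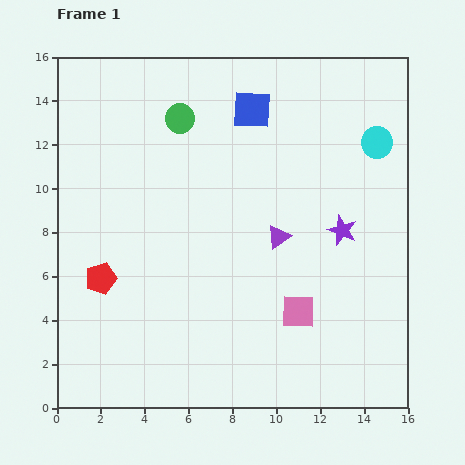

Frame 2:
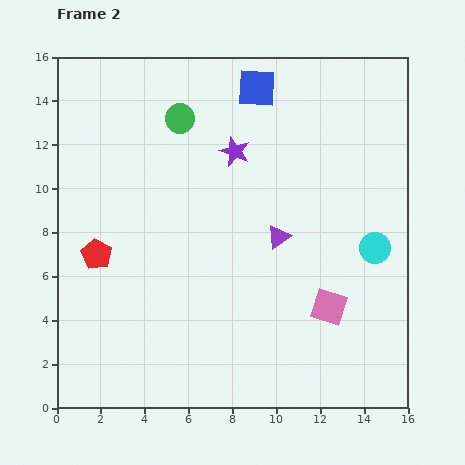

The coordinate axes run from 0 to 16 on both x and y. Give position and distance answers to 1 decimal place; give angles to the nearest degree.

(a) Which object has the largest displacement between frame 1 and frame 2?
the purple star

(moved 6.1; next 4.8)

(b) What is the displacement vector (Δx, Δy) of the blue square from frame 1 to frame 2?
(0.2, 1.0)

The blue square was at (8.9, 13.6) in frame 1 and (9.1, 14.6) in frame 2.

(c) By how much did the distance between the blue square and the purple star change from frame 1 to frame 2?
-3.8

Distance in frame 1: 6.9. Distance in frame 2: 3.1.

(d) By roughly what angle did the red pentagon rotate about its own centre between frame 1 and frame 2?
24° counter-clockwise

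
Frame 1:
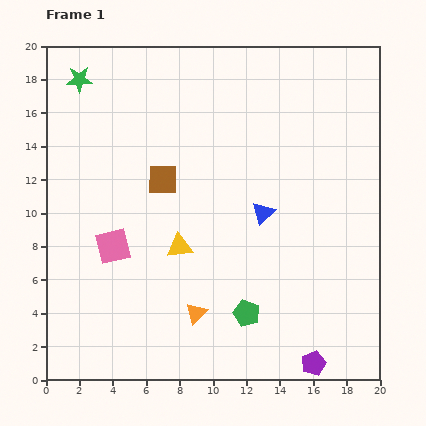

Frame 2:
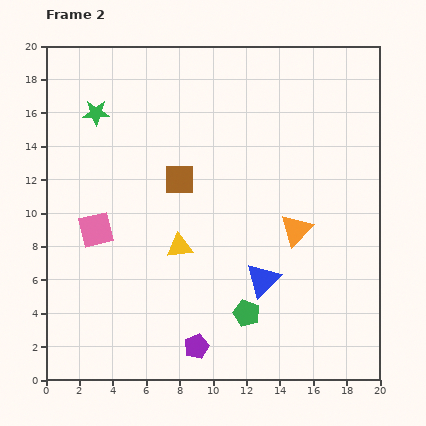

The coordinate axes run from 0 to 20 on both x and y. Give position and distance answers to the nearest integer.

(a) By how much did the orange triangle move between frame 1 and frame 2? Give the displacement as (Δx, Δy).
(6, 5)

The orange triangle was at (9, 4) in frame 1 and (15, 9) in frame 2.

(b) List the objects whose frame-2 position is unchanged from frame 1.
the green pentagon, the yellow triangle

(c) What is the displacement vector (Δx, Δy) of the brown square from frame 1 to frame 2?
(1, 0)

The brown square was at (7, 12) in frame 1 and (8, 12) in frame 2.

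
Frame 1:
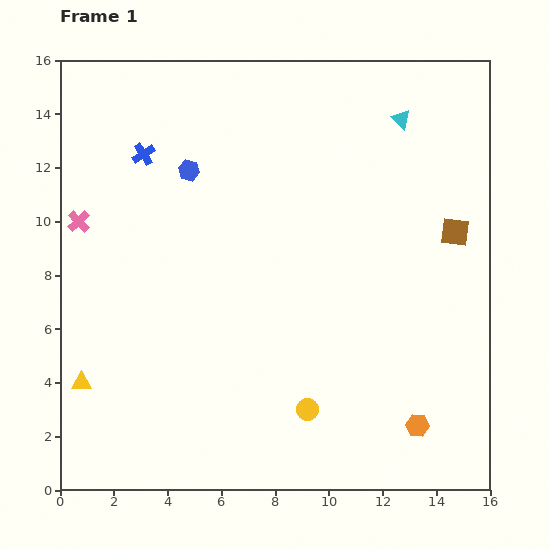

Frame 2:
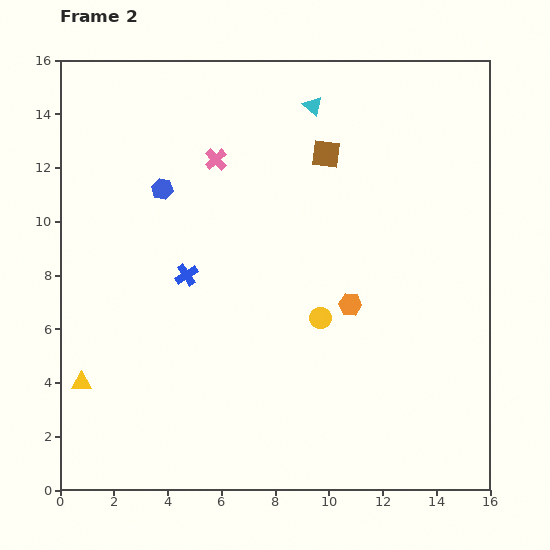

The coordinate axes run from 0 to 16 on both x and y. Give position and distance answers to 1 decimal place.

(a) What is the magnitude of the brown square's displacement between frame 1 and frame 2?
5.6

The brown square moved from (14.7, 9.6) to (9.9, 12.5), a distance of √(4.8² + 2.9²) ≈ 5.6.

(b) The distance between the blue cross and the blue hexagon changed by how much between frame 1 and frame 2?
+1.5

Distance in frame 1: 1.8. Distance in frame 2: 3.3.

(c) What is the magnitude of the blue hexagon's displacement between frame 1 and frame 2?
1.2

The blue hexagon moved from (4.8, 11.9) to (3.8, 11.2), a distance of √(1.0² + 0.7²) ≈ 1.2.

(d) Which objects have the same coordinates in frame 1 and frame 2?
the yellow triangle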